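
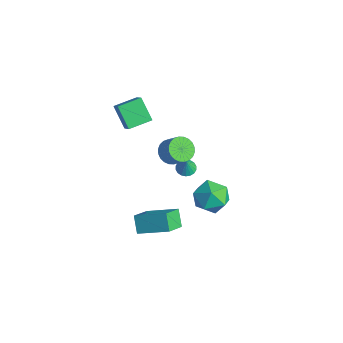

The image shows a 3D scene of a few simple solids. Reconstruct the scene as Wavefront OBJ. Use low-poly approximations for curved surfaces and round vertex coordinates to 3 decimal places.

v 2.827 0.98 0.11
v 3.932 1.031 -0.378
v 3.128 -0.891 0.598
v 4.233 -0.84 0.11
v 3.99 -0.224 1.122
v 3.804 0.932 0.821
v 3.256 -0.792 -0.601
v 3.07 0.364 -0.902
v 4.198 -0.064 -0.817
v 4.651 0.287 0.248
v 2.409 -0.147 -0.028
v 2.862 0.204 1.037
v -2.87 2.299 -4.487
v -2.26 2.248 -4.675
v -2.57 2.141 -3.473
v -2.288 2.527 -4.624
v -2.43 2.761 -4.545
v -2.66 2.903 -4.456
v -2.932 2.925 -4.372
v -3.191 2.824 -4.311
v -3.386 2.618 -4.285
v -3.48 2.35 -4.3
v -3.452 2.071 -4.351
v -3.309 1.837 -4.429
v -3.079 1.695 -4.519
v -2.808 1.672 -4.603
v -2.549 1.774 -4.664
v -2.353 1.979 -4.69
v 1.146 -3.447 -3.94
v 0.361 -3.195 -3.041
v 0.547 -2.252 -4.8
v -0.238 -1.999 -3.901
v 2.558 -2.121 -3.079
v 1.773 -1.868 -2.18
v 1.959 -0.925 -3.939
v 1.174 -0.673 -3.04
v -3.041 -1.802 1.72
v -4.217 -1.848 2.877
v -2.869 -0.341 1.953
v -4.044 -0.387 3.11
v -1.996 -2.093 2.77
v -3.171 -2.139 3.927
v -1.823 -0.632 3.003
v -2.999 -0.678 4.16
v 1.512 -1.371 3.409
v 2.066 -1.845 3.011
v 2.901 -1.643 3.933
v 2.348 -1.169 4.331
v 2.132 -1.553 2.888
v 2.967 -1.351 3.809
v 2.103 -1.233 2.843
v 2.939 -1.031 3.764
v 1.985 -0.935 2.885
v 2.821 -0.733 3.806
v 1.795 -0.703 3.007
v 2.63 -0.501 3.928
v 1.562 -0.572 3.189
v 2.397 -0.37 4.111
v 1.321 -0.563 3.406
v 2.156 -0.361 4.327
v 1.109 -0.678 3.623
v 1.945 -0.476 4.544
v 0.959 -0.897 3.807
v 1.794 -0.695 4.729
v 0.893 -1.189 3.931
v 1.728 -0.987 4.852
v 0.921 -1.509 3.976
v 1.757 -1.307 4.897
v 1.039 -1.807 3.934
v 1.875 -1.605 4.855
v 1.23 -2.039 3.812
v 2.065 -1.837 4.733
v 1.463 -2.17 3.629
v 2.298 -1.968 4.551
v 1.704 -2.179 3.413
v 2.539 -1.977 4.334
v 1.915 -2.064 3.196
v 2.751 -1.862 4.117
f 1 12 6
f 1 6 2
f 1 2 8
f 1 8 11
f 1 11 12
f 2 6 10
f 6 12 5
f 12 11 3
f 11 8 7
f 8 2 9
f 4 10 5
f 4 5 3
f 4 3 7
f 4 7 9
f 4 9 10
f 5 10 6
f 3 5 12
f 7 3 11
f 9 7 8
f 10 9 2
f 14 13 16
f 14 16 15
f 16 13 17
f 16 17 15
f 17 13 18
f 17 18 15
f 18 13 19
f 18 19 15
f 19 13 20
f 19 20 15
f 20 13 21
f 20 21 15
f 21 13 22
f 21 22 15
f 22 13 23
f 22 23 15
f 23 13 24
f 23 24 15
f 24 13 25
f 24 25 15
f 25 13 26
f 25 26 15
f 26 13 27
f 26 27 15
f 27 13 28
f 27 28 15
f 28 13 14
f 28 14 15
f 30 32 29
f 33 30 29
f 29 32 31
f 31 33 29
f 30 36 32
f 34 30 33
f 34 36 30
f 32 36 31
f 35 33 31
f 31 36 35
f 35 34 33
f 36 34 35
f 38 40 37
f 41 38 37
f 37 40 39
f 39 41 37
f 38 44 40
f 42 38 41
f 42 44 38
f 40 44 39
f 43 41 39
f 39 44 43
f 43 42 41
f 44 42 43
f 46 45 49
f 46 49 47
f 47 49 50
f 47 50 48
f 49 45 51
f 49 51 50
f 50 51 52
f 50 52 48
f 51 45 53
f 51 53 52
f 52 53 54
f 52 54 48
f 53 45 55
f 53 55 54
f 54 55 56
f 54 56 48
f 55 45 57
f 55 57 56
f 56 57 58
f 56 58 48
f 57 45 59
f 57 59 58
f 58 59 60
f 58 60 48
f 59 45 61
f 59 61 60
f 60 61 62
f 60 62 48
f 61 45 63
f 61 63 62
f 62 63 64
f 62 64 48
f 63 45 65
f 63 65 64
f 64 65 66
f 64 66 48
f 65 45 67
f 65 67 66
f 66 67 68
f 66 68 48
f 67 45 69
f 67 69 68
f 68 69 70
f 68 70 48
f 69 45 71
f 69 71 70
f 70 71 72
f 70 72 48
f 71 45 73
f 71 73 72
f 72 73 74
f 72 74 48
f 73 45 75
f 73 75 74
f 74 75 76
f 74 76 48
f 75 45 77
f 75 77 76
f 76 77 78
f 76 78 48
f 77 45 46
f 77 46 78
f 78 46 47
f 78 47 48



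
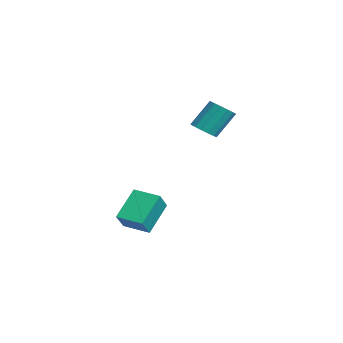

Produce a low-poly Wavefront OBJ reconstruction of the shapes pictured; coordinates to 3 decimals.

v -2.038 -0.211 2.295
v -1.618 0.392 1.91
v -1.782 1.495 3.461
v -2.202 0.891 3.845
v -2.03 0.465 1.814
v -2.195 1.568 3.365
v -2.445 0.357 1.847
v -2.609 1.46 3.398
v -2.75 0.096 2
v -2.915 1.199 3.551
v -2.865 -0.247 2.232
v -3.029 0.856 3.783
v -2.758 -0.58 2.481
v -2.922 0.522 4.031
v -2.458 -0.815 2.679
v -2.622 0.288 4.23
v -2.045 -0.888 2.775
v -2.21 0.215 4.326
v -1.631 -0.78 2.742
v -1.795 0.323 4.293
v -1.325 -0.519 2.589
v -1.49 0.584 4.14
v -1.211 -0.176 2.357
v -1.375 0.927 3.908
v -1.318 0.158 2.109
v -1.482 1.26 3.659
v -1.315 -5.148 -3.315
v -2.367 -3.948 -1.816
v -2.154 -4.573 -4.363
v -3.206 -3.373 -2.864
v -0.254 -3.967 -3.516
v -1.306 -2.767 -2.017
v -1.093 -3.392 -4.564
v -2.145 -2.192 -3.065
f 2 1 5
f 2 5 3
f 3 5 6
f 3 6 4
f 5 1 7
f 5 7 6
f 6 7 8
f 6 8 4
f 7 1 9
f 7 9 8
f 8 9 10
f 8 10 4
f 9 1 11
f 9 11 10
f 10 11 12
f 10 12 4
f 11 1 13
f 11 13 12
f 12 13 14
f 12 14 4
f 13 1 15
f 13 15 14
f 14 15 16
f 14 16 4
f 15 1 17
f 15 17 16
f 16 17 18
f 16 18 4
f 17 1 19
f 17 19 18
f 18 19 20
f 18 20 4
f 19 1 21
f 19 21 20
f 20 21 22
f 20 22 4
f 21 1 23
f 21 23 22
f 22 23 24
f 22 24 4
f 23 1 25
f 23 25 24
f 24 25 26
f 24 26 4
f 25 1 2
f 25 2 26
f 26 2 3
f 26 3 4
f 28 30 27
f 31 28 27
f 27 30 29
f 29 31 27
f 28 34 30
f 32 28 31
f 32 34 28
f 30 34 29
f 33 31 29
f 29 34 33
f 33 32 31
f 34 32 33



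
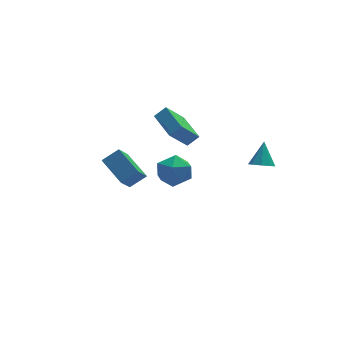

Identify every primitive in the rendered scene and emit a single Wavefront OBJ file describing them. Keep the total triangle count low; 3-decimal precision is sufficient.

v -1.359 -0.377 3.547
v -0.668 -0.366 4.14
v -1.676 1.611 3.882
v -0.986 1.621 4.475
v -0.194 0.039 2.185
v 0.496 0.049 2.778
v -0.512 2.026 2.52
v 0.179 2.037 3.113
v 0.006 4.978 -2.542
v 1.122 4.436 -2.559
v -0.862 3.204 -2.901
v 0.254 2.662 -2.918
v -0.204 3.104 -1.854
v 0.332 4.201 -1.631
v -0.072 3.439 -3.829
v 0.464 4.536 -3.606
v 1.074 3.485 -3.354
v 0.992 3.278 -2.134
v -0.732 4.362 -3.326
v -0.814 4.155 -2.106
v -3.436 -1.502 1.738
v -4.099 0.134 2.567
v -4.434 -1.57 1.074
v -5.097 0.066 1.903
v -2.723 -0.626 0.577
v -3.386 1.01 1.406
v -3.721 -0.694 -0.087
v -4.384 0.942 0.742
v 2.853 -3.845 2.653
v 3.47 -3.634 2.325
v 3.247 -3.015 3.927
v 3.046 -3.283 2.228
v 2.509 -3.262 2.38
v 2.173 -3.581 2.692
v 2.236 -4.055 2.981
v 2.66 -4.406 3.078
v 3.197 -4.428 2.926
v 3.533 -4.108 2.614
f 2 4 1
f 5 2 1
f 1 4 3
f 3 5 1
f 2 8 4
f 6 2 5
f 6 8 2
f 4 8 3
f 7 5 3
f 3 8 7
f 7 6 5
f 8 6 7
f 9 20 14
f 9 14 10
f 9 10 16
f 9 16 19
f 9 19 20
f 10 14 18
f 14 20 13
f 20 19 11
f 19 16 15
f 16 10 17
f 12 18 13
f 12 13 11
f 12 11 15
f 12 15 17
f 12 17 18
f 13 18 14
f 11 13 20
f 15 11 19
f 17 15 16
f 18 17 10
f 22 24 21
f 25 22 21
f 21 24 23
f 23 25 21
f 22 28 24
f 26 22 25
f 26 28 22
f 24 28 23
f 27 25 23
f 23 28 27
f 27 26 25
f 28 26 27
f 30 29 32
f 30 32 31
f 32 29 33
f 32 33 31
f 33 29 34
f 33 34 31
f 34 29 35
f 34 35 31
f 35 29 36
f 35 36 31
f 36 29 37
f 36 37 31
f 37 29 38
f 37 38 31
f 38 29 30
f 38 30 31



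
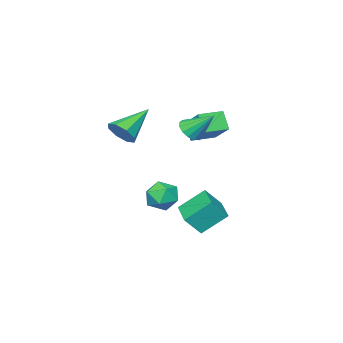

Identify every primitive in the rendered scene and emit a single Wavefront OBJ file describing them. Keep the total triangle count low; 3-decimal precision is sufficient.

v -4.011 -2.265 2.334
v -3.311 -0.754 3.424
v -3.792 -1.679 1.381
v -3.092 -0.168 2.47
v -2.848 -2.772 2.29
v -2.148 -1.261 3.379
v -2.629 -2.186 1.336
v -1.929 -0.675 2.426
v -1.938 -1.267 -3.448
v -1.234 -1.677 -2.5
v -2.905 -0.448 -2.375
v -2.2 -0.858 -1.427
v -0.96 0.078 -3.593
v -0.255 -0.332 -2.645
v -1.926 0.897 -2.52
v -1.222 0.487 -1.572
v 1.028 -3.129 2.525
v 1.374 -3.631 3.088
v -0.668 -3.031 3.655
v 1.488 -3.017 3.206
v 1.333 -2.469 2.926
v 0.998 -2.307 2.41
v 0.681 -2.626 1.962
v 0.567 -3.24 1.843
v 0.723 -3.788 2.124
v 1.057 -3.95 2.639
v -0.362 -0.034 3.126
v -0.047 0.457 2.721
v -0.718 1.074 4.194
v -0.397 0.451 2.61
v -0.738 0.316 2.637
v -0.978 0.087 2.795
v -1.052 -0.175 3.042
v -0.942 -0.399 3.311
v -0.676 -0.526 3.531
v -0.326 -0.52 3.643
v 0.015 -0.385 3.616
v 0.254 -0.156 3.458
v 0.329 0.106 3.211
v 0.219 0.33 2.941
v 1.818 0.544 0.194
v 2.302 -0.18 -0.05
v 0.838 0.24 -0.85
v 1.322 -0.484 -1.094
v 0.891 -0.475 -0.299
v 1.496 -0.288 0.346
v 1.644 0.348 -1.246
v 2.249 0.535 -0.601
v 2.195 -0.301 -0.94
v 1.729 -0.81 -0.355
v 1.411 0.87 -0.545
v 0.945 0.361 0.04
f 2 4 1
f 5 2 1
f 1 4 3
f 3 5 1
f 2 8 4
f 6 2 5
f 6 8 2
f 4 8 3
f 7 5 3
f 3 8 7
f 7 6 5
f 8 6 7
f 10 12 9
f 13 10 9
f 9 12 11
f 11 13 9
f 10 16 12
f 14 10 13
f 14 16 10
f 12 16 11
f 15 13 11
f 11 16 15
f 15 14 13
f 16 14 15
f 18 17 20
f 18 20 19
f 20 17 21
f 20 21 19
f 21 17 22
f 21 22 19
f 22 17 23
f 22 23 19
f 23 17 24
f 23 24 19
f 24 17 25
f 24 25 19
f 25 17 26
f 25 26 19
f 26 17 18
f 26 18 19
f 28 27 30
f 28 30 29
f 30 27 31
f 30 31 29
f 31 27 32
f 31 32 29
f 32 27 33
f 32 33 29
f 33 27 34
f 33 34 29
f 34 27 35
f 34 35 29
f 35 27 36
f 35 36 29
f 36 27 37
f 36 37 29
f 37 27 38
f 37 38 29
f 38 27 39
f 38 39 29
f 39 27 40
f 39 40 29
f 40 27 28
f 40 28 29
f 41 52 46
f 41 46 42
f 41 42 48
f 41 48 51
f 41 51 52
f 42 46 50
f 46 52 45
f 52 51 43
f 51 48 47
f 48 42 49
f 44 50 45
f 44 45 43
f 44 43 47
f 44 47 49
f 44 49 50
f 45 50 46
f 43 45 52
f 47 43 51
f 49 47 48
f 50 49 42



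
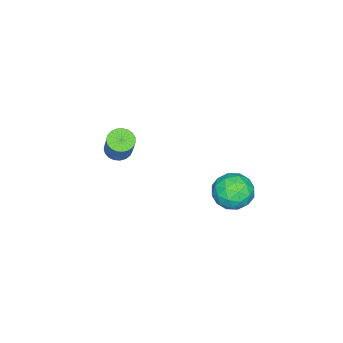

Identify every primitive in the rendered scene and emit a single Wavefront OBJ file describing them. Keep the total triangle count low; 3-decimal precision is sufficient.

v -0.235 -3.401 -1.473
v 0.229 -3.055 -1.849
v 1.018 -2.453 -0.324
v 0.555 -2.799 0.053
v 0.02 -2.861 -1.818
v 0.809 -2.258 -0.293
v -0.232 -2.76 -1.727
v 0.557 -2.157 -0.202
v -0.486 -2.77 -1.592
v 0.304 -2.167 -0.067
v -0.695 -2.889 -1.437
v 0.094 -2.286 0.089
v -0.825 -3.096 -1.287
v -0.036 -2.494 0.238
v -0.853 -3.357 -1.17
v -0.064 -2.754 0.355
v -0.774 -3.625 -1.105
v 0.015 -3.022 0.42
v -0.602 -3.854 -1.104
v 0.187 -3.252 0.422
v -0.366 -4.005 -1.166
v 0.423 -3.403 0.359
v -0.107 -4.052 -1.281
v 0.682 -3.449 0.244
v 0.129 -3.986 -1.43
v 0.918 -3.384 0.095
v 0.303 -3.819 -1.586
v 1.092 -3.217 -0.06
v 0.384 -3.58 -1.722
v 1.173 -2.977 -0.197
v 0.357 -3.31 -1.815
v 1.147 -2.707 -0.29
v -0.263 3.693 -1.552
v 0.772 3.495 -1.803
v -0.692 2.065 -2.037
v 0.343 1.867 -2.288
v 0.052 1.996 -1.252
v 0.317 3.002 -0.953
v -0.237 2.558 -2.887
v 0.028 3.564 -2.588
v 0.788 2.794 -2.628
v 0.966 2.446 -1.618
v -0.886 3.114 -2.222
v -0.708 2.766 -1.212
v 0.292 3.737 -1.635
v -0.212 1.823 -2.205
v -0.383 1.899 -1.596
v 0.225 1.782 -1.744
v 0.025 3.447 -1.136
v 0.633 3.331 -1.283
v 0.21 2.45 -0.959
v -0.553 2.229 -2.557
v 0.055 2.113 -2.704
v -0.145 3.778 -2.096
v 0.463 3.661 -2.244
v -0.13 3.11 -2.881
v 0.91 3.208 -2.268
v 0.658 2.251 -2.552
v 0.317 2.657 -2.905
v 0.472 3.249 -2.729
v 1.015 3.004 -1.674
v 0.763 2.047 -1.959
v 0.592 2.123 -1.35
v 0.747 2.714 -1.174
v 1.024 2.592 -2.159
v -0.683 3.513 -1.881
v -0.935 2.556 -2.166
v -0.667 2.846 -2.666
v -0.512 3.437 -2.49
v -0.578 3.309 -1.288
v -0.83 2.352 -1.572
v -0.392 2.311 -1.111
v -0.237 2.903 -0.935
v -0.944 2.968 -1.681
f 2 1 5
f 2 5 3
f 3 5 6
f 3 6 4
f 5 1 7
f 5 7 6
f 6 7 8
f 6 8 4
f 7 1 9
f 7 9 8
f 8 9 10
f 8 10 4
f 9 1 11
f 9 11 10
f 10 11 12
f 10 12 4
f 11 1 13
f 11 13 12
f 12 13 14
f 12 14 4
f 13 1 15
f 13 15 14
f 14 15 16
f 14 16 4
f 15 1 17
f 15 17 16
f 16 17 18
f 16 18 4
f 17 1 19
f 17 19 18
f 18 19 20
f 18 20 4
f 19 1 21
f 19 21 20
f 20 21 22
f 20 22 4
f 21 1 23
f 21 23 22
f 22 23 24
f 22 24 4
f 23 1 25
f 23 25 24
f 24 25 26
f 24 26 4
f 25 1 27
f 25 27 26
f 26 27 28
f 26 28 4
f 27 1 29
f 27 29 28
f 28 29 30
f 28 30 4
f 29 1 31
f 29 31 30
f 30 31 32
f 30 32 4
f 31 1 2
f 31 2 32
f 32 2 3
f 32 3 4
f 33 70 49
f 70 44 73
f 49 73 38
f 70 73 49
f 33 49 45
f 49 38 50
f 45 50 34
f 49 50 45
f 33 45 54
f 45 34 55
f 54 55 40
f 45 55 54
f 33 54 66
f 54 40 69
f 66 69 43
f 54 69 66
f 33 66 70
f 66 43 74
f 70 74 44
f 66 74 70
f 34 50 61
f 50 38 64
f 61 64 42
f 50 64 61
f 38 73 51
f 73 44 72
f 51 72 37
f 73 72 51
f 44 74 71
f 74 43 67
f 71 67 35
f 74 67 71
f 43 69 68
f 69 40 56
f 68 56 39
f 69 56 68
f 40 55 60
f 55 34 57
f 60 57 41
f 55 57 60
f 36 62 48
f 62 42 63
f 48 63 37
f 62 63 48
f 36 48 46
f 48 37 47
f 46 47 35
f 48 47 46
f 36 46 53
f 46 35 52
f 53 52 39
f 46 52 53
f 36 53 58
f 53 39 59
f 58 59 41
f 53 59 58
f 36 58 62
f 58 41 65
f 62 65 42
f 58 65 62
f 37 63 51
f 63 42 64
f 51 64 38
f 63 64 51
f 35 47 71
f 47 37 72
f 71 72 44
f 47 72 71
f 39 52 68
f 52 35 67
f 68 67 43
f 52 67 68
f 41 59 60
f 59 39 56
f 60 56 40
f 59 56 60
f 42 65 61
f 65 41 57
f 61 57 34
f 65 57 61



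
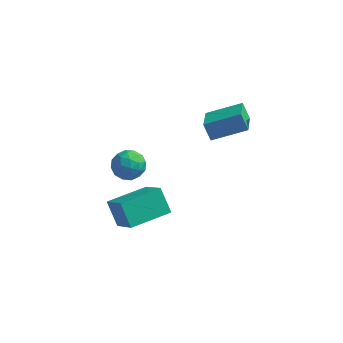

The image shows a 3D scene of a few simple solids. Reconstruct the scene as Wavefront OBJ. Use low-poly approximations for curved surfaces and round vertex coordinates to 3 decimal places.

v -2.195 1.151 -2.192
v -1.665 1.749 -1.791
v -1.575 0.091 -1.429
v -1.045 0.689 -1.028
v -1.922 0.68 -0.853
v -2.305 1.335 -1.325
v -0.935 0.505 -1.895
v -1.318 1.16 -2.367
v -0.887 1.35 -1.608
v -1.496 1.458 -0.963
v -1.744 0.382 -2.257
v -2.353 0.49 -1.612
v -1.984 1.543 -2.059
v -1.256 0.297 -1.161
v -1.771 0.291 -1.058
v -1.46 0.643 -0.823
v -2.36 1.3 -1.784
v -2.049 1.651 -1.549
v -2.2 1.023 -0.997
v -1.191 0.189 -1.671
v -0.88 0.54 -1.436
v -1.78 1.197 -2.397
v -1.469 1.549 -2.162
v -1.04 0.817 -2.223
v -1.215 1.66 -1.715
v -0.851 1.037 -1.267
v -0.787 0.929 -1.777
v -1.012 1.314 -2.054
v -1.574 1.724 -1.337
v -1.21 1.1 -0.888
v -1.725 1.095 -0.785
v -1.95 1.48 -1.062
v -1.116 1.489 -1.229
v -2.03 0.74 -2.332
v -1.666 0.116 -1.883
v -1.29 0.36 -2.158
v -1.515 0.745 -2.435
v -2.389 0.803 -1.953
v -2.025 0.18 -1.505
v -2.228 0.526 -1.166
v -2.453 0.911 -1.443
v -2.124 0.351 -1.991
v 1.59 2.818 1.646
v 1.96 1.239 2.355
v 3.178 3.482 2.296
v 3.548 1.903 3.006
v 2.032 2.557 0.834
v 2.402 0.978 1.544
v 3.62 3.221 1.485
v 3.99 1.642 2.194
v -2.373 -0.128 -3.763
v -1.301 -1.176 -2.439
v -0.93 1.45 -3.682
v 0.142 0.402 -2.359
v -1.642 -0.742 -4.841
v -0.57 -1.79 -3.518
v -0.199 0.836 -4.761
v 0.873 -0.212 -3.437
f 1 38 17
f 38 12 41
f 17 41 6
f 38 41 17
f 1 17 13
f 17 6 18
f 13 18 2
f 17 18 13
f 1 13 22
f 13 2 23
f 22 23 8
f 13 23 22
f 1 22 34
f 22 8 37
f 34 37 11
f 22 37 34
f 1 34 38
f 34 11 42
f 38 42 12
f 34 42 38
f 2 18 29
f 18 6 32
f 29 32 10
f 18 32 29
f 6 41 19
f 41 12 40
f 19 40 5
f 41 40 19
f 12 42 39
f 42 11 35
f 39 35 3
f 42 35 39
f 11 37 36
f 37 8 24
f 36 24 7
f 37 24 36
f 8 23 28
f 23 2 25
f 28 25 9
f 23 25 28
f 4 30 16
f 30 10 31
f 16 31 5
f 30 31 16
f 4 16 14
f 16 5 15
f 14 15 3
f 16 15 14
f 4 14 21
f 14 3 20
f 21 20 7
f 14 20 21
f 4 21 26
f 21 7 27
f 26 27 9
f 21 27 26
f 4 26 30
f 26 9 33
f 30 33 10
f 26 33 30
f 5 31 19
f 31 10 32
f 19 32 6
f 31 32 19
f 3 15 39
f 15 5 40
f 39 40 12
f 15 40 39
f 7 20 36
f 20 3 35
f 36 35 11
f 20 35 36
f 9 27 28
f 27 7 24
f 28 24 8
f 27 24 28
f 10 33 29
f 33 9 25
f 29 25 2
f 33 25 29
f 44 46 43
f 47 44 43
f 43 46 45
f 45 47 43
f 44 50 46
f 48 44 47
f 48 50 44
f 46 50 45
f 49 47 45
f 45 50 49
f 49 48 47
f 50 48 49
f 52 54 51
f 55 52 51
f 51 54 53
f 53 55 51
f 52 58 54
f 56 52 55
f 56 58 52
f 54 58 53
f 57 55 53
f 53 58 57
f 57 56 55
f 58 56 57



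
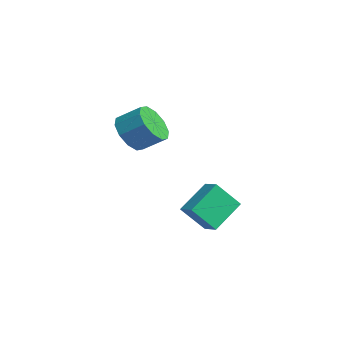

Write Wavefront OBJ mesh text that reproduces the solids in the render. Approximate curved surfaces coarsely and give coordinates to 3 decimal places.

v 3.743 1.567 -5.143
v 3.561 0.471 -3.856
v 3.108 2.99 -4.022
v 2.926 1.894 -2.735
v 4.634 1.746 -4.865
v 4.452 0.65 -3.578
v 3.999 3.169 -3.744
v 3.817 2.073 -2.457
v 2.433 -1.473 0.585
v 3.386 -1.875 0.274
v 4.021 -0.949 1.024
v 3.067 -0.547 1.335
v 3.209 -1.401 -0.162
v 3.844 -0.475 0.588
v 2.737 -0.954 -0.312
v 3.372 -0.029 0.438
v 2.148 -0.706 -0.12
v 2.782 0.22 0.63
v 1.667 -0.751 0.341
v 2.302 0.175 1.091
v 1.479 -1.071 0.896
v 2.114 -0.145 1.646
v 1.656 -1.545 1.332
v 2.291 -0.619 2.082
v 2.128 -1.991 1.482
v 2.763 -1.066 2.232
v 2.718 -2.24 1.29
v 3.352 -1.314 2.04
v 3.198 -2.195 0.829
v 3.833 -1.269 1.579
f 2 4 1
f 5 2 1
f 1 4 3
f 3 5 1
f 2 8 4
f 6 2 5
f 6 8 2
f 4 8 3
f 7 5 3
f 3 8 7
f 7 6 5
f 8 6 7
f 10 9 13
f 10 13 11
f 11 13 14
f 11 14 12
f 13 9 15
f 13 15 14
f 14 15 16
f 14 16 12
f 15 9 17
f 15 17 16
f 16 17 18
f 16 18 12
f 17 9 19
f 17 19 18
f 18 19 20
f 18 20 12
f 19 9 21
f 19 21 20
f 20 21 22
f 20 22 12
f 21 9 23
f 21 23 22
f 22 23 24
f 22 24 12
f 23 9 25
f 23 25 24
f 24 25 26
f 24 26 12
f 25 9 27
f 25 27 26
f 26 27 28
f 26 28 12
f 27 9 29
f 27 29 28
f 28 29 30
f 28 30 12
f 29 9 10
f 29 10 30
f 30 10 11
f 30 11 12



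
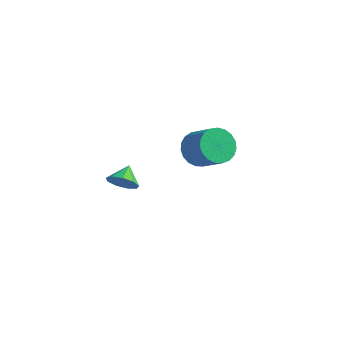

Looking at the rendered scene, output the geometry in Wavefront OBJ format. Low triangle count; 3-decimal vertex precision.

v -2.94 3.992 -2.586
v -2.259 3.949 -3.449
v -0.9 3.544 -2.357
v -1.58 3.588 -1.494
v -2.228 4.388 -3.325
v -0.868 3.983 -2.233
v -2.319 4.759 -3.074
v -0.96 4.354 -1.982
v -2.518 4.997 -2.738
v -1.159 4.592 -1.646
v -2.79 5.062 -2.376
v -1.431 4.657 -1.284
v -3.088 4.941 -2.05
v -1.729 4.537 -0.958
v -3.36 4.657 -1.817
v -2.001 4.252 -0.725
v -3.559 4.258 -1.717
v -2.2 3.853 -0.625
v -3.651 3.812 -1.767
v -2.292 3.408 -0.675
v -3.621 3.398 -1.959
v -2.261 2.994 -0.867
v -3.472 3.087 -2.259
v -2.113 2.682 -1.167
v -3.231 2.932 -2.616
v -1.872 2.527 -1.524
v -2.94 2.961 -2.968
v -1.581 2.556 -1.875
v -2.649 3.168 -3.253
v -1.29 2.763 -2.161
v -2.408 3.517 -3.424
v -1.049 3.112 -2.331
v -3.22 -2.769 -0.659
v -2.517 -2.884 -0.213
v -3.42 -1.831 -0.101
v -2.402 -2.579 -0.686
v -2.67 -2.363 -1.146
v -3.195 -2.337 -1.378
v -3.732 -2.513 -1.274
v -4.029 -2.81 -0.881
v -3.948 -3.087 -0.384
v -3.526 -3.216 -0.016
v -2.961 -3.136 0.051
f 2 1 5
f 2 5 3
f 3 5 6
f 3 6 4
f 5 1 7
f 5 7 6
f 6 7 8
f 6 8 4
f 7 1 9
f 7 9 8
f 8 9 10
f 8 10 4
f 9 1 11
f 9 11 10
f 10 11 12
f 10 12 4
f 11 1 13
f 11 13 12
f 12 13 14
f 12 14 4
f 13 1 15
f 13 15 14
f 14 15 16
f 14 16 4
f 15 1 17
f 15 17 16
f 16 17 18
f 16 18 4
f 17 1 19
f 17 19 18
f 18 19 20
f 18 20 4
f 19 1 21
f 19 21 20
f 20 21 22
f 20 22 4
f 21 1 23
f 21 23 22
f 22 23 24
f 22 24 4
f 23 1 25
f 23 25 24
f 24 25 26
f 24 26 4
f 25 1 27
f 25 27 26
f 26 27 28
f 26 28 4
f 27 1 29
f 27 29 28
f 28 29 30
f 28 30 4
f 29 1 31
f 29 31 30
f 30 31 32
f 30 32 4
f 31 1 2
f 31 2 32
f 32 2 3
f 32 3 4
f 34 33 36
f 34 36 35
f 36 33 37
f 36 37 35
f 37 33 38
f 37 38 35
f 38 33 39
f 38 39 35
f 39 33 40
f 39 40 35
f 40 33 41
f 40 41 35
f 41 33 42
f 41 42 35
f 42 33 43
f 42 43 35
f 43 33 34
f 43 34 35



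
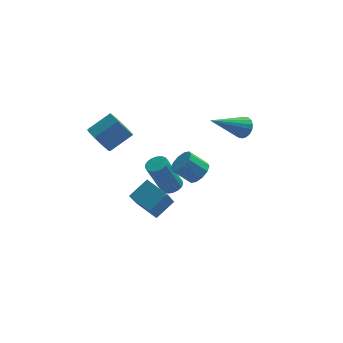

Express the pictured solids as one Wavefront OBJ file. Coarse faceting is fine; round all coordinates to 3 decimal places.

v -1.083 2.832 -3.329
v -0.575 2.669 -3.129
v -1.309 2.545 -1.37
v -1.817 2.708 -1.571
v -0.563 2.905 -3.107
v -1.298 2.781 -1.348
v -0.641 3.128 -3.124
v -1.376 3.004 -1.365
v -0.796 3.3 -3.176
v -1.53 3.176 -1.418
v -1 3.391 -3.255
v -1.734 3.267 -1.497
v -1.218 3.385 -3.347
v -1.953 3.262 -1.588
v -1.413 3.284 -3.436
v -2.148 3.16 -1.677
v -1.551 3.104 -3.506
v -2.286 2.981 -1.747
v -1.608 2.878 -3.546
v -2.343 2.754 -1.787
v -1.574 2.643 -3.548
v -2.309 2.519 -1.789
v -1.455 2.441 -3.512
v -2.19 2.318 -1.754
v -1.272 2.307 -3.445
v -2.007 2.183 -1.687
v -1.056 2.263 -3.358
v -1.791 2.14 -1.599
v -0.844 2.318 -3.266
v -1.579 2.194 -1.507
v -0.674 2.462 -3.185
v -1.409 2.338 -1.426
v -2.893 1.366 -3.216
v -3.344 0.06 -1.569
v -2.024 1.882 -2.569
v -2.474 0.575 -0.922
v -2.066 0.525 -3.658
v -2.516 -0.782 -2.011
v -1.196 1.04 -3.011
v -1.647 -0.266 -1.364
v 2.361 3.465 0.048
v 2.723 3.422 0.55
v 0.699 2.815 1.192
v 2.63 3.682 0.562
v 2.484 3.899 0.473
v 2.314 4.029 0.3
v 2.153 4.048 0.077
v 2.033 3.951 -0.152
v 1.979 3.758 -0.342
v 2 3.507 -0.454
v 2.092 3.247 -0.466
v 2.238 3.031 -0.377
v 2.408 2.9 -0.204
v 2.569 2.881 0.019
v 2.689 2.978 0.248
v 2.744 3.171 0.438
v -0.384 -1.471 0.985
v 0.051 -1.512 1.453
v -0.741 -1.371 2.202
v -1.176 -1.329 1.735
v 0.02 -1.132 1.348
v -0.772 -0.99 2.098
v -0.165 -0.881 1.105
v -0.957 -0.74 1.854
v -0.434 -0.856 0.816
v -1.226 -0.714 1.566
v -0.684 -1.065 0.591
v -1.476 -0.923 1.341
v -0.819 -1.429 0.518
v -1.611 -1.288 1.267
v -0.788 -1.81 0.622
v -1.58 -1.668 1.372
v -0.603 -2.06 0.866
v -1.395 -1.919 1.615
v -0.334 -2.086 1.154
v -1.126 -1.944 1.904
v -0.084 -1.877 1.379
v -0.876 -1.735 2.129
v -4.41 3.472 -0.249
v -4.047 3.749 -0.93
v -2.926 4.145 -0.172
v -3.29 3.868 0.509
v -4.351 4.157 -0.695
v -3.23 4.554 0.063
v -4.682 4.245 -0.252
v -3.562 4.642 0.507
v -4.887 3.972 0.193
v -3.766 4.368 0.952
v -4.868 3.464 0.431
v -3.748 3.86 1.19
v -4.635 2.96 0.35
v -3.515 3.356 1.109
v -4.297 2.696 -0.011
v -3.177 3.092 0.748
v -4.012 2.794 -0.484
v -2.892 3.191 0.275
v -3.913 3.21 -0.847
v -2.793 3.607 -0.088
f 2 1 5
f 2 5 3
f 3 5 6
f 3 6 4
f 5 1 7
f 5 7 6
f 6 7 8
f 6 8 4
f 7 1 9
f 7 9 8
f 8 9 10
f 8 10 4
f 9 1 11
f 9 11 10
f 10 11 12
f 10 12 4
f 11 1 13
f 11 13 12
f 12 13 14
f 12 14 4
f 13 1 15
f 13 15 14
f 14 15 16
f 14 16 4
f 15 1 17
f 15 17 16
f 16 17 18
f 16 18 4
f 17 1 19
f 17 19 18
f 18 19 20
f 18 20 4
f 19 1 21
f 19 21 20
f 20 21 22
f 20 22 4
f 21 1 23
f 21 23 22
f 22 23 24
f 22 24 4
f 23 1 25
f 23 25 24
f 24 25 26
f 24 26 4
f 25 1 27
f 25 27 26
f 26 27 28
f 26 28 4
f 27 1 29
f 27 29 28
f 28 29 30
f 28 30 4
f 29 1 31
f 29 31 30
f 30 31 32
f 30 32 4
f 31 1 2
f 31 2 32
f 32 2 3
f 32 3 4
f 34 36 33
f 37 34 33
f 33 36 35
f 35 37 33
f 34 40 36
f 38 34 37
f 38 40 34
f 36 40 35
f 39 37 35
f 35 40 39
f 39 38 37
f 40 38 39
f 42 41 44
f 42 44 43
f 44 41 45
f 44 45 43
f 45 41 46
f 45 46 43
f 46 41 47
f 46 47 43
f 47 41 48
f 47 48 43
f 48 41 49
f 48 49 43
f 49 41 50
f 49 50 43
f 50 41 51
f 50 51 43
f 51 41 52
f 51 52 43
f 52 41 53
f 52 53 43
f 53 41 54
f 53 54 43
f 54 41 55
f 54 55 43
f 55 41 56
f 55 56 43
f 56 41 42
f 56 42 43
f 58 57 61
f 58 61 59
f 59 61 62
f 59 62 60
f 61 57 63
f 61 63 62
f 62 63 64
f 62 64 60
f 63 57 65
f 63 65 64
f 64 65 66
f 64 66 60
f 65 57 67
f 65 67 66
f 66 67 68
f 66 68 60
f 67 57 69
f 67 69 68
f 68 69 70
f 68 70 60
f 69 57 71
f 69 71 70
f 70 71 72
f 70 72 60
f 71 57 73
f 71 73 72
f 72 73 74
f 72 74 60
f 73 57 75
f 73 75 74
f 74 75 76
f 74 76 60
f 75 57 77
f 75 77 76
f 76 77 78
f 76 78 60
f 77 57 58
f 77 58 78
f 78 58 59
f 78 59 60
f 80 79 83
f 80 83 81
f 81 83 84
f 81 84 82
f 83 79 85
f 83 85 84
f 84 85 86
f 84 86 82
f 85 79 87
f 85 87 86
f 86 87 88
f 86 88 82
f 87 79 89
f 87 89 88
f 88 89 90
f 88 90 82
f 89 79 91
f 89 91 90
f 90 91 92
f 90 92 82
f 91 79 93
f 91 93 92
f 92 93 94
f 92 94 82
f 93 79 95
f 93 95 94
f 94 95 96
f 94 96 82
f 95 79 97
f 95 97 96
f 96 97 98
f 96 98 82
f 97 79 80
f 97 80 98
f 98 80 81
f 98 81 82



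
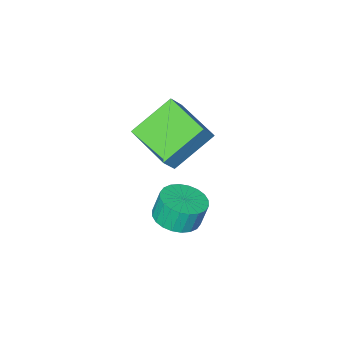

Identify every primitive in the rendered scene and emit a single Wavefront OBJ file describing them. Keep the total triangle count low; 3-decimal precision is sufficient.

v 0.566 -3.655 -2.337
v -1.13 -3.433 -1.068
v 0.567 -1.567 -2.7
v -1.129 -1.345 -1.431
v 1.189 -3.515 -1.529
v -0.507 -3.293 -0.26
v 1.19 -1.427 -1.892
v -0.506 -1.205 -0.623
v 2.684 1.46 -2.056
v 3.275 0.808 -1.825
v 3.027 0.947 -0.794
v 2.436 1.6 -1.024
v 3.482 1.096 -1.814
v 3.234 1.235 -0.783
v 3.568 1.44 -1.84
v 3.32 1.579 -0.809
v 3.519 1.786 -1.898
v 3.271 1.925 -0.867
v 3.343 2.083 -1.981
v 3.095 2.223 -0.95
v 3.067 2.286 -2.075
v 2.818 2.425 -1.043
v 2.732 2.362 -2.166
v 2.484 2.502 -1.134
v 2.391 2.302 -2.24
v 2.142 2.441 -1.209
v 2.093 2.113 -2.286
v 1.845 2.252 -1.255
v 1.886 1.825 -2.297
v 1.638 1.964 -1.266
v 1.8 1.481 -2.271
v 1.552 1.62 -1.24
v 1.849 1.135 -2.213
v 1.601 1.274 -1.182
v 2.025 0.837 -2.13
v 1.777 0.977 -1.099
v 2.302 0.635 -2.037
v 2.053 0.774 -1.005
v 2.636 0.558 -1.946
v 2.388 0.698 -0.914
v 2.978 0.619 -1.871
v 2.729 0.758 -0.84
f 2 4 1
f 5 2 1
f 1 4 3
f 3 5 1
f 2 8 4
f 6 2 5
f 6 8 2
f 4 8 3
f 7 5 3
f 3 8 7
f 7 6 5
f 8 6 7
f 10 9 13
f 10 13 11
f 11 13 14
f 11 14 12
f 13 9 15
f 13 15 14
f 14 15 16
f 14 16 12
f 15 9 17
f 15 17 16
f 16 17 18
f 16 18 12
f 17 9 19
f 17 19 18
f 18 19 20
f 18 20 12
f 19 9 21
f 19 21 20
f 20 21 22
f 20 22 12
f 21 9 23
f 21 23 22
f 22 23 24
f 22 24 12
f 23 9 25
f 23 25 24
f 24 25 26
f 24 26 12
f 25 9 27
f 25 27 26
f 26 27 28
f 26 28 12
f 27 9 29
f 27 29 28
f 28 29 30
f 28 30 12
f 29 9 31
f 29 31 30
f 30 31 32
f 30 32 12
f 31 9 33
f 31 33 32
f 32 33 34
f 32 34 12
f 33 9 35
f 33 35 34
f 34 35 36
f 34 36 12
f 35 9 37
f 35 37 36
f 36 37 38
f 36 38 12
f 37 9 39
f 37 39 38
f 38 39 40
f 38 40 12
f 39 9 41
f 39 41 40
f 40 41 42
f 40 42 12
f 41 9 10
f 41 10 42
f 42 10 11
f 42 11 12



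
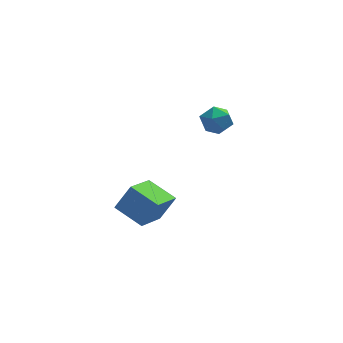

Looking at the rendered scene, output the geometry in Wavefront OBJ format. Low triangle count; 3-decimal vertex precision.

v -2.425 -3.443 0.846
v -3.514 -5.006 1.729
v -3.608 -2.291 1.425
v -4.697 -3.854 2.308
v -1.603 -3.266 2.172
v -2.692 -4.829 3.055
v -2.786 -2.114 2.751
v -3.875 -3.677 3.634
v 1.059 3.404 3.512
v 1.967 3.104 3.714
v 0.673 1.936 3.066
v 1.581 1.636 3.268
v 0.981 1.899 3.994
v 1.219 2.807 4.269
v 1.421 2.233 2.511
v 1.659 3.141 2.786
v 2.191 2.381 3.095
v 1.919 2.174 4.012
v 0.721 2.866 2.768
v 0.449 2.659 3.685
f 2 4 1
f 5 2 1
f 1 4 3
f 3 5 1
f 2 8 4
f 6 2 5
f 6 8 2
f 4 8 3
f 7 5 3
f 3 8 7
f 7 6 5
f 8 6 7
f 9 20 14
f 9 14 10
f 9 10 16
f 9 16 19
f 9 19 20
f 10 14 18
f 14 20 13
f 20 19 11
f 19 16 15
f 16 10 17
f 12 18 13
f 12 13 11
f 12 11 15
f 12 15 17
f 12 17 18
f 13 18 14
f 11 13 20
f 15 11 19
f 17 15 16
f 18 17 10



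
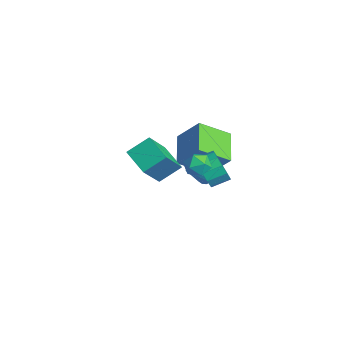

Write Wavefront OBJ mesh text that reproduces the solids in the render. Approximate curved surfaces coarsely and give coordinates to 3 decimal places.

v -3.914 3.512 -3.882
v -3.679 3.9 -3.199
v -3.646 2.288 -3.278
v -4.012 3.854 -3.143
v -4.328 3.749 -3.215
v -4.573 3.604 -3.402
v -4.704 3.442 -3.673
v -4.698 3.292 -3.979
v -4.557 3.18 -4.268
v -4.304 3.126 -4.491
v -3.984 3.138 -4.608
v -3.652 3.215 -4.6
v -3.365 3.343 -4.467
v -3.173 3.5 -4.233
v -3.11 3.66 -3.939
v -3.185 3.793 -3.634
v -3.386 3.878 -3.373
v -2.338 1.329 0.483
v -1.426 2.141 1.885
v -2.13 2.962 -0.598
v -1.218 3.775 0.804
v -0.642 0.645 -0.224
v 0.27 1.458 1.178
v -0.434 2.279 -1.305
v 0.478 3.091 0.097
v 2.831 0.855 2.677
v 3.247 0.945 2.051
v 2.553 -0.285 2.329
v 2.969 -0.195 1.703
v 3.307 -0.233 2.379
v 3.478 0.472 2.595
v 2.322 0.188 1.785
v 2.493 0.893 2.001
v 2.932 0.533 1.5
v 3.541 0.272 1.867
v 2.259 0.388 2.513
v 2.868 0.127 2.88
v 2.336 0.831 1.064
v 2.837 1.089 0.299
v 2.944 2.046 0.69
v 2.444 1.789 1.456
v 2.324 1.192 0.185
v 2.431 2.15 0.577
v 1.815 1.182 0.351
v 1.922 2.139 0.743
v 1.472 1.06 0.743
v 1.579 2.017 1.135
v 1.403 0.865 1.237
v 1.51 1.822 1.629
v 1.63 0.66 1.676
v 1.738 1.617 2.068
v 2.082 0.509 1.921
v 2.189 1.466 2.313
v 2.614 0.461 1.893
v 2.722 1.418 2.285
v 3.059 0.53 1.603
v 3.166 1.487 1.994
v 3.273 0.695 1.141
v 3.381 1.652 1.533
v 3.191 0.903 0.655
v 3.298 1.86 1.047
v 2.023 -1.272 0.768
v 0.604 -1.603 1.325
v 2.061 -0.131 1.544
v 0.642 -0.462 2.101
v 2.918 -2.398 2.379
v 1.499 -2.729 2.936
v 2.956 -1.257 3.155
v 1.537 -1.588 3.712
f 2 1 4
f 2 4 3
f 4 1 5
f 4 5 3
f 5 1 6
f 5 6 3
f 6 1 7
f 6 7 3
f 7 1 8
f 7 8 3
f 8 1 9
f 8 9 3
f 9 1 10
f 9 10 3
f 10 1 11
f 10 11 3
f 11 1 12
f 11 12 3
f 12 1 13
f 12 13 3
f 13 1 14
f 13 14 3
f 14 1 15
f 14 15 3
f 15 1 16
f 15 16 3
f 16 1 17
f 16 17 3
f 17 1 2
f 17 2 3
f 19 21 18
f 22 19 18
f 18 21 20
f 20 22 18
f 19 25 21
f 23 19 22
f 23 25 19
f 21 25 20
f 24 22 20
f 20 25 24
f 24 23 22
f 25 23 24
f 26 37 31
f 26 31 27
f 26 27 33
f 26 33 36
f 26 36 37
f 27 31 35
f 31 37 30
f 37 36 28
f 36 33 32
f 33 27 34
f 29 35 30
f 29 30 28
f 29 28 32
f 29 32 34
f 29 34 35
f 30 35 31
f 28 30 37
f 32 28 36
f 34 32 33
f 35 34 27
f 39 38 42
f 39 42 40
f 40 42 43
f 40 43 41
f 42 38 44
f 42 44 43
f 43 44 45
f 43 45 41
f 44 38 46
f 44 46 45
f 45 46 47
f 45 47 41
f 46 38 48
f 46 48 47
f 47 48 49
f 47 49 41
f 48 38 50
f 48 50 49
f 49 50 51
f 49 51 41
f 50 38 52
f 50 52 51
f 51 52 53
f 51 53 41
f 52 38 54
f 52 54 53
f 53 54 55
f 53 55 41
f 54 38 56
f 54 56 55
f 55 56 57
f 55 57 41
f 56 38 58
f 56 58 57
f 57 58 59
f 57 59 41
f 58 38 60
f 58 60 59
f 59 60 61
f 59 61 41
f 60 38 39
f 60 39 61
f 61 39 40
f 61 40 41
f 63 65 62
f 66 63 62
f 62 65 64
f 64 66 62
f 63 69 65
f 67 63 66
f 67 69 63
f 65 69 64
f 68 66 64
f 64 69 68
f 68 67 66
f 69 67 68



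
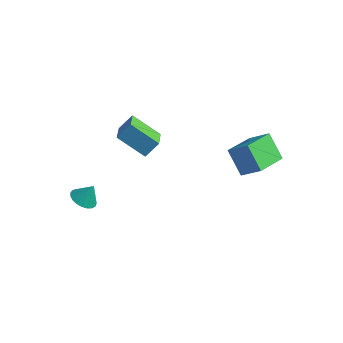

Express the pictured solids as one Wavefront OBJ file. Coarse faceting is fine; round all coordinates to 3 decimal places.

v 3.686 1.634 0.55
v 2.512 2.15 1.841
v 3.988 3.635 0.025
v 2.814 4.151 1.316
v 4.886 1.729 1.604
v 3.712 2.245 2.895
v 5.188 3.73 1.079
v 4.014 4.246 2.37
v -3.447 -3.696 -0.729
v -2.824 -4.258 -0.745
v -3.013 -3.244 0.329
v -2.683 -3.989 -0.918
v -2.674 -3.669 -1.058
v -2.8 -3.354 -1.141
v -3.037 -3.098 -1.153
v -3.345 -2.945 -1.092
v -3.67 -2.922 -0.968
v -3.958 -3.033 -0.803
v -4.157 -3.258 -0.625
v -4.233 -3.559 -0.465
v -4.173 -3.884 -0.351
v -3.988 -4.176 -0.302
v -3.709 -4.385 -0.328
v -3.385 -4.475 -0.422
v -3.072 -4.43 -0.57
v -3.022 -0.767 2.698
v -2.534 -0.069 3.572
v -3.689 0.484 2.071
v -3.201 1.182 2.945
v -1.339 -0.462 1.515
v -0.851 0.236 2.389
v -2.006 0.789 0.888
v -1.518 1.487 1.762
f 2 4 1
f 5 2 1
f 1 4 3
f 3 5 1
f 2 8 4
f 6 2 5
f 6 8 2
f 4 8 3
f 7 5 3
f 3 8 7
f 7 6 5
f 8 6 7
f 10 9 12
f 10 12 11
f 12 9 13
f 12 13 11
f 13 9 14
f 13 14 11
f 14 9 15
f 14 15 11
f 15 9 16
f 15 16 11
f 16 9 17
f 16 17 11
f 17 9 18
f 17 18 11
f 18 9 19
f 18 19 11
f 19 9 20
f 19 20 11
f 20 9 21
f 20 21 11
f 21 9 22
f 21 22 11
f 22 9 23
f 22 23 11
f 23 9 24
f 23 24 11
f 24 9 25
f 24 25 11
f 25 9 10
f 25 10 11
f 27 29 26
f 30 27 26
f 26 29 28
f 28 30 26
f 27 33 29
f 31 27 30
f 31 33 27
f 29 33 28
f 32 30 28
f 28 33 32
f 32 31 30
f 33 31 32



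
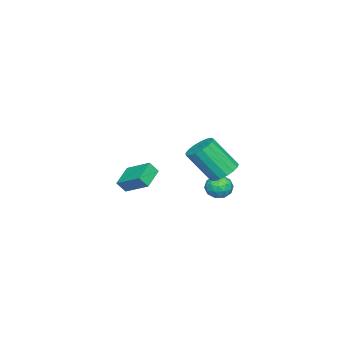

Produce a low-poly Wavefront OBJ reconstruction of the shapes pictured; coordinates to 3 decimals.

v -4.673 -3.638 -1.908
v -4.373 -2.113 -1.061
v -3.236 -3.615 -2.46
v -2.935 -2.09 -1.613
v -4.405 -4.07 -1.227
v -4.104 -2.545 -0.38
v -2.967 -4.047 -1.779
v -2.667 -2.522 -0.932
v 1.159 4.113 2.58
v 1.609 4.778 2.963
v 1.97 3.533 4.703
v 1.521 2.867 4.32
v 1.207 4.84 3.091
v 1.568 3.595 4.831
v 0.794 4.735 3.101
v 1.156 3.49 4.841
v 0.465 4.487 2.992
v 0.827 3.242 4.732
v 0.295 4.154 2.789
v 0.657 2.909 4.529
v 0.323 3.811 2.538
v 0.684 2.566 4.278
v 0.542 3.537 2.296
v 0.904 2.292 4.036
v 0.903 3.395 2.12
v 1.265 2.15 3.86
v 1.323 3.418 2.049
v 1.684 2.172 3.789
v 1.705 3.599 2.099
v 2.066 2.354 3.839
v 1.962 3.898 2.26
v 2.323 2.653 4
v 2.035 4.247 2.494
v 2.396 3.002 4.234
v 1.908 4.564 2.748
v 2.269 3.319 4.488
v 0.415 3.971 0.546
v 0.701 3.619 1.203
v -0.541 3.101 0.497
v -0.255 2.749 1.154
v -0.584 3.476 1.201
v 0.007 4.013 1.231
v 0.153 2.707 0.469
v 0.744 3.244 0.499
v 0.539 2.838 1.156
v 0.084 3.313 1.609
v 0.076 3.407 0.091
v -0.379 3.882 0.544
v 0.642 3.871 0.879
v -0.482 2.849 0.821
v -0.675 3.276 0.849
v -0.507 3.069 1.235
v 0.234 4.103 0.895
v 0.402 3.896 1.282
v -0.353 3.812 1.281
v -0.242 2.824 0.418
v -0.074 2.617 0.805
v 0.667 3.651 0.465
v 0.835 3.444 0.851
v 0.513 2.908 0.419
v 0.715 3.205 1.238
v 0.153 2.694 1.209
v 0.393 2.669 0.806
v 0.74 2.985 0.823
v 0.447 3.484 1.504
v -0.115 2.973 1.475
v -0.308 3.401 1.502
v 0.039 3.716 1.52
v 0.352 3.025 1.476
v 0.275 3.747 0.225
v -0.287 3.236 0.196
v 0.121 3.004 0.18
v 0.468 3.319 0.198
v 0.007 4.026 0.491
v -0.555 3.515 0.462
v -0.58 3.735 0.877
v -0.233 4.051 0.894
v -0.192 3.695 0.224
f 2 4 1
f 5 2 1
f 1 4 3
f 3 5 1
f 2 8 4
f 6 2 5
f 6 8 2
f 4 8 3
f 7 5 3
f 3 8 7
f 7 6 5
f 8 6 7
f 10 9 13
f 10 13 11
f 11 13 14
f 11 14 12
f 13 9 15
f 13 15 14
f 14 15 16
f 14 16 12
f 15 9 17
f 15 17 16
f 16 17 18
f 16 18 12
f 17 9 19
f 17 19 18
f 18 19 20
f 18 20 12
f 19 9 21
f 19 21 20
f 20 21 22
f 20 22 12
f 21 9 23
f 21 23 22
f 22 23 24
f 22 24 12
f 23 9 25
f 23 25 24
f 24 25 26
f 24 26 12
f 25 9 27
f 25 27 26
f 26 27 28
f 26 28 12
f 27 9 29
f 27 29 28
f 28 29 30
f 28 30 12
f 29 9 31
f 29 31 30
f 30 31 32
f 30 32 12
f 31 9 33
f 31 33 32
f 32 33 34
f 32 34 12
f 33 9 35
f 33 35 34
f 34 35 36
f 34 36 12
f 35 9 10
f 35 10 36
f 36 10 11
f 36 11 12
f 37 74 53
f 74 48 77
f 53 77 42
f 74 77 53
f 37 53 49
f 53 42 54
f 49 54 38
f 53 54 49
f 37 49 58
f 49 38 59
f 58 59 44
f 49 59 58
f 37 58 70
f 58 44 73
f 70 73 47
f 58 73 70
f 37 70 74
f 70 47 78
f 74 78 48
f 70 78 74
f 38 54 65
f 54 42 68
f 65 68 46
f 54 68 65
f 42 77 55
f 77 48 76
f 55 76 41
f 77 76 55
f 48 78 75
f 78 47 71
f 75 71 39
f 78 71 75
f 47 73 72
f 73 44 60
f 72 60 43
f 73 60 72
f 44 59 64
f 59 38 61
f 64 61 45
f 59 61 64
f 40 66 52
f 66 46 67
f 52 67 41
f 66 67 52
f 40 52 50
f 52 41 51
f 50 51 39
f 52 51 50
f 40 50 57
f 50 39 56
f 57 56 43
f 50 56 57
f 40 57 62
f 57 43 63
f 62 63 45
f 57 63 62
f 40 62 66
f 62 45 69
f 66 69 46
f 62 69 66
f 41 67 55
f 67 46 68
f 55 68 42
f 67 68 55
f 39 51 75
f 51 41 76
f 75 76 48
f 51 76 75
f 43 56 72
f 56 39 71
f 72 71 47
f 56 71 72
f 45 63 64
f 63 43 60
f 64 60 44
f 63 60 64
f 46 69 65
f 69 45 61
f 65 61 38
f 69 61 65



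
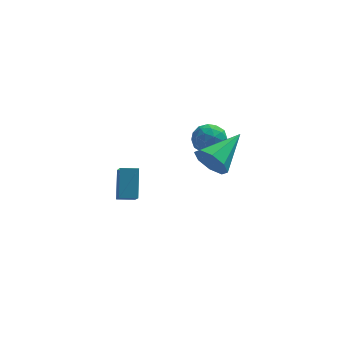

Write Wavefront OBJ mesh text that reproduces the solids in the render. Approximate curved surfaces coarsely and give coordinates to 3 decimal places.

v 1.979 -3.001 2.404
v 2.445 -3.071 1.637
v 3.361 -1.619 3.116
v 1.965 -2.577 1.61
v 1.494 -2.331 2.048
v 1.306 -2.478 2.694
v 1.513 -2.93 3.171
v 1.993 -3.424 3.198
v 2.464 -3.67 2.76
v 2.651 -3.524 2.113
v 1.625 2.783 -0.642
v 1.994 3.416 -0.13
v 2.906 2.544 -1.27
v 3.275 3.177 -0.758
v 3 2.41 -0.391
v 2.208 2.558 -0.003
v 2.692 3.402 -1.397
v 1.9 3.55 -1.009
v 2.653 3.799 -0.597
v 2.844 3.186 0.025
v 2.056 2.774 -1.425
v 2.247 2.161 -0.803
v 1.697 3.121 -0.331
v 3.203 2.839 -1.069
v 3.041 2.389 -0.853
v 3.258 2.761 -0.553
v 1.823 2.616 -0.256
v 2.04 2.988 0.045
v 2.631 2.397 -0.109
v 2.86 2.972 -1.445
v 3.077 3.344 -1.144
v 1.642 3.199 -0.847
v 1.859 3.571 -0.547
v 2.269 3.563 -1.291
v 2.302 3.718 -0.305
v 3.054 3.577 -0.674
v 2.712 3.709 -1.049
v 2.246 3.796 -0.821
v 2.414 3.357 0.061
v 3.166 3.217 -0.308
v 3.005 2.766 -0.092
v 2.539 2.853 0.136
v 2.801 3.582 -0.214
v 1.734 2.743 -1.092
v 2.486 2.603 -1.461
v 2.361 3.107 -1.536
v 1.895 3.194 -1.308
v 1.846 2.383 -0.726
v 2.598 2.242 -1.095
v 2.654 2.164 -0.579
v 2.188 2.251 -0.351
v 2.099 2.378 -1.186
v -1.937 1.625 -3.695
v -1.854 0.192 -2.405
v -1.833 2.717 -2.489
v -1.751 1.284 -1.199
v -1.069 1.616 -3.761
v -0.987 0.183 -2.471
v -0.966 2.708 -2.555
v -0.883 1.275 -1.265
f 2 1 4
f 2 4 3
f 4 1 5
f 4 5 3
f 5 1 6
f 5 6 3
f 6 1 7
f 6 7 3
f 7 1 8
f 7 8 3
f 8 1 9
f 8 9 3
f 9 1 10
f 9 10 3
f 10 1 2
f 10 2 3
f 11 48 27
f 48 22 51
f 27 51 16
f 48 51 27
f 11 27 23
f 27 16 28
f 23 28 12
f 27 28 23
f 11 23 32
f 23 12 33
f 32 33 18
f 23 33 32
f 11 32 44
f 32 18 47
f 44 47 21
f 32 47 44
f 11 44 48
f 44 21 52
f 48 52 22
f 44 52 48
f 12 28 39
f 28 16 42
f 39 42 20
f 28 42 39
f 16 51 29
f 51 22 50
f 29 50 15
f 51 50 29
f 22 52 49
f 52 21 45
f 49 45 13
f 52 45 49
f 21 47 46
f 47 18 34
f 46 34 17
f 47 34 46
f 18 33 38
f 33 12 35
f 38 35 19
f 33 35 38
f 14 40 26
f 40 20 41
f 26 41 15
f 40 41 26
f 14 26 24
f 26 15 25
f 24 25 13
f 26 25 24
f 14 24 31
f 24 13 30
f 31 30 17
f 24 30 31
f 14 31 36
f 31 17 37
f 36 37 19
f 31 37 36
f 14 36 40
f 36 19 43
f 40 43 20
f 36 43 40
f 15 41 29
f 41 20 42
f 29 42 16
f 41 42 29
f 13 25 49
f 25 15 50
f 49 50 22
f 25 50 49
f 17 30 46
f 30 13 45
f 46 45 21
f 30 45 46
f 19 37 38
f 37 17 34
f 38 34 18
f 37 34 38
f 20 43 39
f 43 19 35
f 39 35 12
f 43 35 39
f 54 56 53
f 57 54 53
f 53 56 55
f 55 57 53
f 54 60 56
f 58 54 57
f 58 60 54
f 56 60 55
f 59 57 55
f 55 60 59
f 59 58 57
f 60 58 59



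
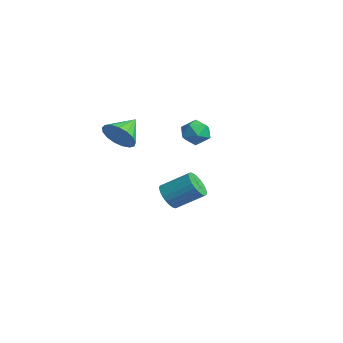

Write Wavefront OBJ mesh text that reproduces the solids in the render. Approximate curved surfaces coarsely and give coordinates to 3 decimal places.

v -1.713 -3.214 0.738
v -1.211 -2.603 0.143
v -2.347 -2.026 1.422
v -1.614 -2.683 -0.092
v -2.041 -2.885 -0.136
v -2.392 -3.162 0.019
v -2.588 -3.451 0.34
v -2.584 -3.686 0.751
v -2.38 -3.812 1.16
v -2.023 -3.802 1.472
v -1.596 -3.657 1.616
v -1.195 -3.41 1.558
v -0.913 -3.119 1.313
v -0.815 -2.849 0.936
v -0.922 -2.663 0.514
v -2.142 -0.365 -4.202
v -1.594 -0.225 -4.81
v -0.85 1.045 -3.845
v -1.398 0.905 -3.238
v -1.833 -0.022 -4.892
v -1.089 1.248 -3.927
v -2.119 0.128 -4.87
v -1.375 1.398 -3.905
v -2.408 0.204 -4.745
v -1.664 1.474 -3.78
v -2.657 0.192 -4.538
v -1.913 1.462 -3.574
v -2.828 0.096 -4.28
v -2.084 1.366 -3.316
v -2.894 -0.07 -4.011
v -2.15 1.2 -3.046
v -2.845 -0.282 -3.77
v -2.101 0.988 -2.805
v -2.69 -0.505 -3.595
v -1.946 0.765 -2.63
v -2.451 -0.708 -3.513
v -1.707 0.562 -2.548
v -2.165 -0.858 -3.535
v -1.421 0.412 -2.57
v -1.876 -0.934 -3.66
v -1.132 0.336 -2.695
v -1.627 -0.922 -3.866
v -0.883 0.348 -2.902
v -1.456 -0.826 -4.124
v -0.712 0.444 -3.16
v -1.39 -0.66 -4.394
v -0.646 0.61 -3.429
v -1.439 -0.448 -4.635
v -0.695 0.822 -3.67
v 2.411 -1.17 2.457
v 2.999 -0.65 2.655
v 3.281 -2.15 2.445
v 3.869 -1.63 2.643
v 3.293 -1.814 3.181
v 2.755 -1.208 3.189
v 3.525 -1.592 1.911
v 2.987 -0.986 1.919
v 3.687 -0.911 2.318
v 3.544 -1.048 3.103
v 2.736 -1.752 1.997
v 2.593 -1.889 2.782
f 2 1 4
f 2 4 3
f 4 1 5
f 4 5 3
f 5 1 6
f 5 6 3
f 6 1 7
f 6 7 3
f 7 1 8
f 7 8 3
f 8 1 9
f 8 9 3
f 9 1 10
f 9 10 3
f 10 1 11
f 10 11 3
f 11 1 12
f 11 12 3
f 12 1 13
f 12 13 3
f 13 1 14
f 13 14 3
f 14 1 15
f 14 15 3
f 15 1 2
f 15 2 3
f 17 16 20
f 17 20 18
f 18 20 21
f 18 21 19
f 20 16 22
f 20 22 21
f 21 22 23
f 21 23 19
f 22 16 24
f 22 24 23
f 23 24 25
f 23 25 19
f 24 16 26
f 24 26 25
f 25 26 27
f 25 27 19
f 26 16 28
f 26 28 27
f 27 28 29
f 27 29 19
f 28 16 30
f 28 30 29
f 29 30 31
f 29 31 19
f 30 16 32
f 30 32 31
f 31 32 33
f 31 33 19
f 32 16 34
f 32 34 33
f 33 34 35
f 33 35 19
f 34 16 36
f 34 36 35
f 35 36 37
f 35 37 19
f 36 16 38
f 36 38 37
f 37 38 39
f 37 39 19
f 38 16 40
f 38 40 39
f 39 40 41
f 39 41 19
f 40 16 42
f 40 42 41
f 41 42 43
f 41 43 19
f 42 16 44
f 42 44 43
f 43 44 45
f 43 45 19
f 44 16 46
f 44 46 45
f 45 46 47
f 45 47 19
f 46 16 48
f 46 48 47
f 47 48 49
f 47 49 19
f 48 16 17
f 48 17 49
f 49 17 18
f 49 18 19
f 50 61 55
f 50 55 51
f 50 51 57
f 50 57 60
f 50 60 61
f 51 55 59
f 55 61 54
f 61 60 52
f 60 57 56
f 57 51 58
f 53 59 54
f 53 54 52
f 53 52 56
f 53 56 58
f 53 58 59
f 54 59 55
f 52 54 61
f 56 52 60
f 58 56 57
f 59 58 51



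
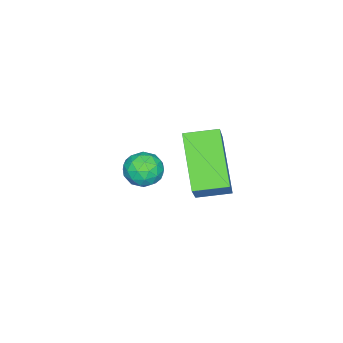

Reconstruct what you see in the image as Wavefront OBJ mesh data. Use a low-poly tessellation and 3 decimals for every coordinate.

v -1.035 -1.575 0.062
v -0.504 -1.199 0.103
v -0.496 -2.381 0.477
v 0.035 -2.005 0.518
v -0.478 -1.887 0.902
v -0.811 -1.389 0.646
v -0.189 -2.191 -0.066
v -0.522 -1.693 -0.322
v 0.019 -1.58 0.024
v -0.16 -1.392 0.622
v -0.84 -2.188 -0.042
v -1.019 -2 0.556
v -0.817 -1.316 0.046
v -0.183 -2.264 0.534
v -0.485 -2.194 0.76
v -0.173 -1.973 0.784
v -0.997 -1.428 0.365
v -0.685 -1.207 0.389
v -0.67 -1.611 0.859
v -0.315 -2.373 0.191
v -0.003 -2.152 0.215
v -0.827 -1.607 -0.204
v -0.515 -1.386 -0.18
v -0.33 -1.969 -0.279
v -0.197 -1.319 0.023
v 0.12 -1.793 0.267
v -0.012 -1.902 -0.076
v -0.208 -1.61 -0.226
v -0.302 -1.209 0.375
v 0.015 -1.682 0.619
v -0.287 -1.613 0.845
v -0.483 -1.32 0.694
v 0.005 -1.432 0.328
v -1.015 -1.898 -0.039
v -0.698 -2.371 0.205
v -0.517 -2.26 -0.114
v -0.713 -1.967 -0.265
v -1.12 -1.787 0.313
v -0.803 -2.261 0.557
v -0.792 -1.97 0.806
v -0.988 -1.678 0.656
v -1.005 -2.148 0.252
v 1.313 0.96 1.54
v 0.221 0.036 2.79
v 0.761 1.806 1.682
v -0.331 0.882 2.932
v 2.331 1.418 2.768
v 1.239 0.494 4.018
v 1.779 2.264 2.91
v 0.687 1.34 4.16
f 1 38 17
f 38 12 41
f 17 41 6
f 38 41 17
f 1 17 13
f 17 6 18
f 13 18 2
f 17 18 13
f 1 13 22
f 13 2 23
f 22 23 8
f 13 23 22
f 1 22 34
f 22 8 37
f 34 37 11
f 22 37 34
f 1 34 38
f 34 11 42
f 38 42 12
f 34 42 38
f 2 18 29
f 18 6 32
f 29 32 10
f 18 32 29
f 6 41 19
f 41 12 40
f 19 40 5
f 41 40 19
f 12 42 39
f 42 11 35
f 39 35 3
f 42 35 39
f 11 37 36
f 37 8 24
f 36 24 7
f 37 24 36
f 8 23 28
f 23 2 25
f 28 25 9
f 23 25 28
f 4 30 16
f 30 10 31
f 16 31 5
f 30 31 16
f 4 16 14
f 16 5 15
f 14 15 3
f 16 15 14
f 4 14 21
f 14 3 20
f 21 20 7
f 14 20 21
f 4 21 26
f 21 7 27
f 26 27 9
f 21 27 26
f 4 26 30
f 26 9 33
f 30 33 10
f 26 33 30
f 5 31 19
f 31 10 32
f 19 32 6
f 31 32 19
f 3 15 39
f 15 5 40
f 39 40 12
f 15 40 39
f 7 20 36
f 20 3 35
f 36 35 11
f 20 35 36
f 9 27 28
f 27 7 24
f 28 24 8
f 27 24 28
f 10 33 29
f 33 9 25
f 29 25 2
f 33 25 29
f 44 46 43
f 47 44 43
f 43 46 45
f 45 47 43
f 44 50 46
f 48 44 47
f 48 50 44
f 46 50 45
f 49 47 45
f 45 50 49
f 49 48 47
f 50 48 49



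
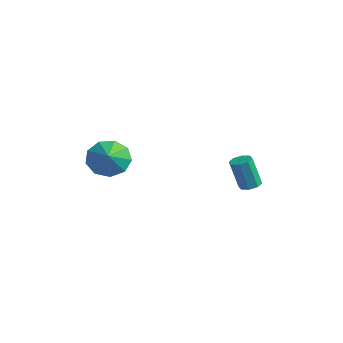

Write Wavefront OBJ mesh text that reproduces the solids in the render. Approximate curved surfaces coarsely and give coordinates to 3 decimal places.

v 0.847 3.437 -2.083
v 1.201 3.029 -2.084
v 0.867 2.736 -0.558
v 0.513 3.143 -0.557
v 1.374 3.388 -1.978
v 1.041 3.095 -0.451
v 1.238 3.776 -1.933
v 0.905 3.483 -0.406
v 0.873 3.965 -1.976
v 0.54 3.672 -0.449
v 0.493 3.844 -2.082
v 0.159 3.551 -0.556
v 0.319 3.485 -2.189
v -0.014 3.192 -0.662
v 0.455 3.097 -2.234
v 0.122 2.804 -0.707
v 0.82 2.908 -2.191
v 0.487 2.615 -0.664
v -1.749 -2.458 0.595
v -1.068 -1.73 0.511
v -1.091 -3.002 1.205
v -1.472 -1.612 1.051
v -2.005 -1.89 1.377
v -2.418 -2.433 1.338
v -2.518 -2.988 0.951
v -2.259 -3.295 0.397
v -1.761 -3.21 -0.064
v -1.257 -2.772 -0.217
v -0.984 -2.188 0.01
f 2 1 5
f 2 5 3
f 3 5 6
f 3 6 4
f 5 1 7
f 5 7 6
f 6 7 8
f 6 8 4
f 7 1 9
f 7 9 8
f 8 9 10
f 8 10 4
f 9 1 11
f 9 11 10
f 10 11 12
f 10 12 4
f 11 1 13
f 11 13 12
f 12 13 14
f 12 14 4
f 13 1 15
f 13 15 14
f 14 15 16
f 14 16 4
f 15 1 17
f 15 17 16
f 16 17 18
f 16 18 4
f 17 1 2
f 17 2 18
f 18 2 3
f 18 3 4
f 20 19 22
f 20 22 21
f 22 19 23
f 22 23 21
f 23 19 24
f 23 24 21
f 24 19 25
f 24 25 21
f 25 19 26
f 25 26 21
f 26 19 27
f 26 27 21
f 27 19 28
f 27 28 21
f 28 19 29
f 28 29 21
f 29 19 20
f 29 20 21



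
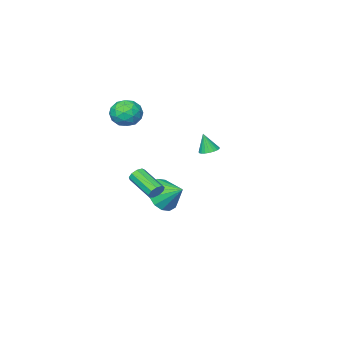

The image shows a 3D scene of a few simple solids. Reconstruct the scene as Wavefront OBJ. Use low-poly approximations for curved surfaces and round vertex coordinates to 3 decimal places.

v 1.131 -3.744 -3.378
v 2.085 -3.271 -3.653
v 0.769 -2.596 -2.662
v 1.724 -3.126 -4.069
v 1.203 -3.146 -4.299
v 0.663 -3.326 -4.282
v 0.249 -3.619 -4.023
v 0.071 -3.944 -3.592
v 0.177 -4.216 -3.103
v 0.538 -4.362 -2.688
v 1.059 -4.341 -2.457
v 1.598 -4.161 -2.474
v 2.013 -3.868 -2.733
v 2.191 -3.543 -3.165
v 3.749 -2.907 3.753
v 4.418 -3.271 3.266
v 2.802 -3.849 3.154
v 3.471 -4.213 2.667
v 3.45 -4.327 3.564
v 4.035 -3.746 3.934
v 3.185 -3.374 2.486
v 3.77 -2.793 2.856
v 4.07 -3.56 2.483
v 4.234 -4.149 3.15
v 2.986 -2.971 3.27
v 3.15 -3.56 3.937
v 4.166 -3.007 3.562
v 3.054 -4.113 2.858
v 3.041 -4.181 3.385
v 3.435 -4.395 3.099
v 3.941 -3.285 3.955
v 4.335 -3.499 3.669
v 3.766 -4.12 3.844
v 2.885 -3.621 2.751
v 3.279 -3.835 2.465
v 3.785 -2.725 3.321
v 4.179 -2.939 3.035
v 3.454 -3 2.576
v 4.355 -3.39 2.816
v 3.799 -3.944 2.464
v 3.63 -3.451 2.357
v 3.974 -3.109 2.575
v 4.452 -3.737 3.208
v 3.895 -4.29 2.856
v 3.883 -4.357 3.383
v 4.226 -4.015 3.6
v 4.247 -3.906 2.747
v 3.325 -2.83 3.564
v 2.768 -3.383 3.212
v 2.994 -3.105 2.82
v 3.337 -2.763 3.037
v 3.421 -3.176 3.956
v 2.865 -3.73 3.604
v 3.246 -4.011 3.845
v 3.59 -3.669 4.063
v 2.973 -3.214 3.673
v 3.488 -1.243 -1.519
v 3.825 -1.382 -1.862
v 3.908 -2.897 -1.163
v 3.572 -2.757 -0.821
v 3.983 -1.248 -1.59
v 4.067 -2.763 -0.892
v 3.91 -1.111 -1.285
v 3.994 -2.626 -0.587
v 3.64 -1.036 -1.09
v 3.723 -2.551 -0.391
v 3.298 -1.058 -1.095
v 3.382 -2.572 -0.397
v 3.046 -1.166 -1.299
v 3.129 -2.68 -0.601
v 3 -1.31 -1.606
v 3.084 -2.824 -0.908
v 3.183 -1.422 -1.872
v 3.267 -2.937 -1.174
v 3.509 -1.451 -1.973
v 3.592 -2.966 -1.275
v 2.299 1.41 1.994
v 2.76 1.672 1.993
v 2.461 1.13 3.046
v 2.618 1.828 2.056
v 2.421 1.912 2.109
v 2.203 1.91 2.142
v 2.002 1.82 2.149
v 1.852 1.66 2.13
v 1.779 1.457 2.087
v 1.796 1.245 2.028
v 1.9 1.062 1.963
v 2.073 0.939 1.904
v 2.285 0.897 1.86
v 2.499 0.944 1.84
v 2.679 1.071 1.846
v 2.793 1.257 1.878
v 2.821 1.47 1.929
f 2 1 4
f 2 4 3
f 4 1 5
f 4 5 3
f 5 1 6
f 5 6 3
f 6 1 7
f 6 7 3
f 7 1 8
f 7 8 3
f 8 1 9
f 8 9 3
f 9 1 10
f 9 10 3
f 10 1 11
f 10 11 3
f 11 1 12
f 11 12 3
f 12 1 13
f 12 13 3
f 13 1 14
f 13 14 3
f 14 1 2
f 14 2 3
f 15 52 31
f 52 26 55
f 31 55 20
f 52 55 31
f 15 31 27
f 31 20 32
f 27 32 16
f 31 32 27
f 15 27 36
f 27 16 37
f 36 37 22
f 27 37 36
f 15 36 48
f 36 22 51
f 48 51 25
f 36 51 48
f 15 48 52
f 48 25 56
f 52 56 26
f 48 56 52
f 16 32 43
f 32 20 46
f 43 46 24
f 32 46 43
f 20 55 33
f 55 26 54
f 33 54 19
f 55 54 33
f 26 56 53
f 56 25 49
f 53 49 17
f 56 49 53
f 25 51 50
f 51 22 38
f 50 38 21
f 51 38 50
f 22 37 42
f 37 16 39
f 42 39 23
f 37 39 42
f 18 44 30
f 44 24 45
f 30 45 19
f 44 45 30
f 18 30 28
f 30 19 29
f 28 29 17
f 30 29 28
f 18 28 35
f 28 17 34
f 35 34 21
f 28 34 35
f 18 35 40
f 35 21 41
f 40 41 23
f 35 41 40
f 18 40 44
f 40 23 47
f 44 47 24
f 40 47 44
f 19 45 33
f 45 24 46
f 33 46 20
f 45 46 33
f 17 29 53
f 29 19 54
f 53 54 26
f 29 54 53
f 21 34 50
f 34 17 49
f 50 49 25
f 34 49 50
f 23 41 42
f 41 21 38
f 42 38 22
f 41 38 42
f 24 47 43
f 47 23 39
f 43 39 16
f 47 39 43
f 58 57 61
f 58 61 59
f 59 61 62
f 59 62 60
f 61 57 63
f 61 63 62
f 62 63 64
f 62 64 60
f 63 57 65
f 63 65 64
f 64 65 66
f 64 66 60
f 65 57 67
f 65 67 66
f 66 67 68
f 66 68 60
f 67 57 69
f 67 69 68
f 68 69 70
f 68 70 60
f 69 57 71
f 69 71 70
f 70 71 72
f 70 72 60
f 71 57 73
f 71 73 72
f 72 73 74
f 72 74 60
f 73 57 75
f 73 75 74
f 74 75 76
f 74 76 60
f 75 57 58
f 75 58 76
f 76 58 59
f 76 59 60
f 78 77 80
f 78 80 79
f 80 77 81
f 80 81 79
f 81 77 82
f 81 82 79
f 82 77 83
f 82 83 79
f 83 77 84
f 83 84 79
f 84 77 85
f 84 85 79
f 85 77 86
f 85 86 79
f 86 77 87
f 86 87 79
f 87 77 88
f 87 88 79
f 88 77 89
f 88 89 79
f 89 77 90
f 89 90 79
f 90 77 91
f 90 91 79
f 91 77 92
f 91 92 79
f 92 77 93
f 92 93 79
f 93 77 78
f 93 78 79



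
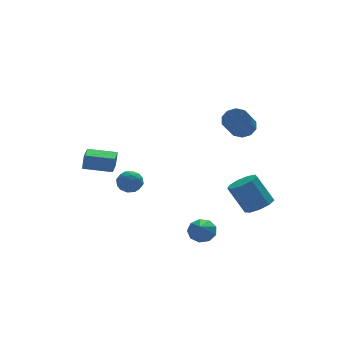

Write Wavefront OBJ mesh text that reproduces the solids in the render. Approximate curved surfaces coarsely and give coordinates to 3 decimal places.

v -3.538 -1.574 1.45
v -3.191 -1.331 0.874
v -3.649 -2.609 0.946
v -3.302 -2.366 0.37
v -2.951 -2.457 0.987
v -2.883 -1.816 1.298
v -3.957 -2.124 0.522
v -3.889 -1.483 0.833
v -3.45 -1.671 0.3
v -2.829 -1.876 0.588
v -4.011 -2.064 1.232
v -3.39 -2.269 1.52
v -3.355 -1.361 1.206
v -3.485 -2.579 0.614
v -3.279 -2.632 0.977
v -3.075 -2.489 0.638
v -3.174 -1.647 1.455
v -2.97 -1.504 1.117
v -2.829 -2.166 1.183
v -3.87 -2.436 0.703
v -3.666 -2.293 0.365
v -3.765 -1.451 1.182
v -3.561 -1.308 0.843
v -4.011 -1.774 0.637
v -3.303 -1.418 0.53
v -3.368 -2.027 0.234
v -3.753 -1.884 0.324
v -3.713 -1.508 0.506
v -2.938 -1.539 0.699
v -3.003 -2.148 0.403
v -2.797 -2.201 0.766
v -2.757 -1.825 0.949
v -3.09 -1.739 0.362
v -3.837 -1.792 1.417
v -3.902 -2.401 1.121
v -4.083 -2.115 0.871
v -4.043 -1.739 1.054
v -3.472 -1.913 1.586
v -3.537 -2.522 1.29
v -3.127 -2.432 1.314
v -3.087 -2.056 1.496
v -3.75 -2.201 1.458
v -0.102 -3.162 -2.502
v 0.59 -3.295 -2.276
v -0.558 -4.098 -1.658
v 0.38 -2.935 -1.989
v -0.055 -2.68 -1.942
v -0.512 -2.652 -2.157
v -0.778 -2.862 -2.533
v -0.727 -3.212 -2.895
v -0.384 -3.54 -3.073
v 0.091 -3.69 -2.983
v 0.475 -3.594 -2.669
v -4.837 1.517 0.434
v -4.721 1.532 1.337
v -4.347 2.598 0.353
v -4.231 2.614 1.255
v -3.429 0.866 0.265
v -3.313 0.882 1.167
v -2.939 1.948 0.183
v -2.823 1.963 1.086
v 2.745 -3.592 -0.994
v 3.508 -3.38 -0.714
v 2.798 -2.816 0.794
v 2.035 -3.028 0.514
v 3.271 -2.937 -0.992
v 2.56 -2.373 0.516
v 2.787 -2.8 -1.271
v 2.077 -2.236 0.238
v 2.284 -3.034 -1.42
v 1.574 -2.47 0.088
v 1.997 -3.529 -1.37
v 1.286 -2.965 0.138
v 2.06 -4.054 -1.144
v 1.349 -3.489 0.364
v 2.443 -4.362 -0.848
v 1.733 -3.798 0.66
v 2.968 -4.311 -0.62
v 2.258 -3.746 0.888
v 3.389 -3.923 -0.567
v 2.678 -3.359 0.941
v 2.722 -1.145 3.475
v 3.294 -1.621 3.381
v 2.55 -2.711 4.371
v 1.978 -2.235 4.465
v 3.389 -1.353 3.747
v 2.645 -2.443 4.737
v 3.23 -1.006 4.009
v 2.486 -2.096 4.999
v 2.876 -0.712 4.067
v 2.132 -1.802 5.058
v 2.464 -0.583 3.899
v 1.72 -1.673 4.89
v 2.15 -0.669 3.569
v 1.406 -1.759 4.559
v 2.055 -0.937 3.203
v 1.311 -2.027 4.193
v 2.214 -1.284 2.941
v 1.47 -2.374 3.931
v 2.568 -1.578 2.882
v 1.824 -2.668 3.873
v 2.98 -1.707 3.05
v 2.236 -2.797 4.041
f 1 38 17
f 38 12 41
f 17 41 6
f 38 41 17
f 1 17 13
f 17 6 18
f 13 18 2
f 17 18 13
f 1 13 22
f 13 2 23
f 22 23 8
f 13 23 22
f 1 22 34
f 22 8 37
f 34 37 11
f 22 37 34
f 1 34 38
f 34 11 42
f 38 42 12
f 34 42 38
f 2 18 29
f 18 6 32
f 29 32 10
f 18 32 29
f 6 41 19
f 41 12 40
f 19 40 5
f 41 40 19
f 12 42 39
f 42 11 35
f 39 35 3
f 42 35 39
f 11 37 36
f 37 8 24
f 36 24 7
f 37 24 36
f 8 23 28
f 23 2 25
f 28 25 9
f 23 25 28
f 4 30 16
f 30 10 31
f 16 31 5
f 30 31 16
f 4 16 14
f 16 5 15
f 14 15 3
f 16 15 14
f 4 14 21
f 14 3 20
f 21 20 7
f 14 20 21
f 4 21 26
f 21 7 27
f 26 27 9
f 21 27 26
f 4 26 30
f 26 9 33
f 30 33 10
f 26 33 30
f 5 31 19
f 31 10 32
f 19 32 6
f 31 32 19
f 3 15 39
f 15 5 40
f 39 40 12
f 15 40 39
f 7 20 36
f 20 3 35
f 36 35 11
f 20 35 36
f 9 27 28
f 27 7 24
f 28 24 8
f 27 24 28
f 10 33 29
f 33 9 25
f 29 25 2
f 33 25 29
f 44 43 46
f 44 46 45
f 46 43 47
f 46 47 45
f 47 43 48
f 47 48 45
f 48 43 49
f 48 49 45
f 49 43 50
f 49 50 45
f 50 43 51
f 50 51 45
f 51 43 52
f 51 52 45
f 52 43 53
f 52 53 45
f 53 43 44
f 53 44 45
f 55 57 54
f 58 55 54
f 54 57 56
f 56 58 54
f 55 61 57
f 59 55 58
f 59 61 55
f 57 61 56
f 60 58 56
f 56 61 60
f 60 59 58
f 61 59 60
f 63 62 66
f 63 66 64
f 64 66 67
f 64 67 65
f 66 62 68
f 66 68 67
f 67 68 69
f 67 69 65
f 68 62 70
f 68 70 69
f 69 70 71
f 69 71 65
f 70 62 72
f 70 72 71
f 71 72 73
f 71 73 65
f 72 62 74
f 72 74 73
f 73 74 75
f 73 75 65
f 74 62 76
f 74 76 75
f 75 76 77
f 75 77 65
f 76 62 78
f 76 78 77
f 77 78 79
f 77 79 65
f 78 62 80
f 78 80 79
f 79 80 81
f 79 81 65
f 80 62 63
f 80 63 81
f 81 63 64
f 81 64 65
f 83 82 86
f 83 86 84
f 84 86 87
f 84 87 85
f 86 82 88
f 86 88 87
f 87 88 89
f 87 89 85
f 88 82 90
f 88 90 89
f 89 90 91
f 89 91 85
f 90 82 92
f 90 92 91
f 91 92 93
f 91 93 85
f 92 82 94
f 92 94 93
f 93 94 95
f 93 95 85
f 94 82 96
f 94 96 95
f 95 96 97
f 95 97 85
f 96 82 98
f 96 98 97
f 97 98 99
f 97 99 85
f 98 82 100
f 98 100 99
f 99 100 101
f 99 101 85
f 100 82 102
f 100 102 101
f 101 102 103
f 101 103 85
f 102 82 83
f 102 83 103
f 103 83 84
f 103 84 85



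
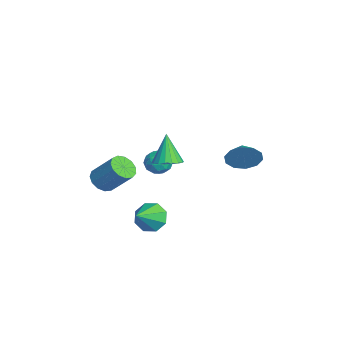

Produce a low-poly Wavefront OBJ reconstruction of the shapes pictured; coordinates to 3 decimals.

v 0.674 -0.113 -0.442
v 1.436 0.001 -0.19
v 1.044 -1.201 -1.07
v 1.806 -1.087 -0.818
v 1.229 -1.289 -0.287
v 1.001 -0.617 0.102
v 1.479 -0.583 -1.362
v 1.251 0.089 -0.973
v 1.933 -0.29 -0.759
v 1.778 -0.726 -0.094
v 0.702 -0.474 -1.166
v 0.547 -0.91 -0.501
v 1.023 0.04 -0.261
v 1.457 -1.24 -0.999
v 1.119 -1.358 -0.687
v 1.566 -1.292 -0.539
v 0.767 -0.323 -0.089
v 1.214 -0.257 0.059
v 1.093 -1.015 0.002
v 1.266 -0.943 -1.319
v 1.713 -0.877 -1.171
v 0.914 0.092 -0.721
v 1.361 0.158 -0.573
v 1.387 -0.185 -1.262
v 1.762 -0.065 -0.447
v 1.98 -0.704 -0.816
v 1.788 -0.408 -1.136
v 1.654 -0.013 -0.907
v 1.671 -0.321 -0.056
v 1.889 -0.961 -0.426
v 1.55 -1.079 -0.113
v 1.416 -0.684 0.115
v 1.964 -0.492 -0.391
v 0.591 -0.239 -0.834
v 0.809 -0.879 -1.204
v 1.064 -0.516 -1.375
v 0.93 -0.121 -1.147
v 0.5 -0.496 -0.444
v 0.718 -1.135 -0.813
v 0.826 -1.187 -0.353
v 0.692 -0.792 -0.124
v 0.516 -0.708 -0.869
v 2.349 3.698 0.043
v 2.622 4.152 0.915
v 1.271 3.782 0.337
v 2.538 4.6 0.48
v 2.382 4.704 -0.122
v 2.213 4.424 -0.661
v 2.096 3.866 -0.931
v 2.076 3.244 -0.829
v 2.159 2.796 -0.394
v 2.315 2.692 0.208
v 2.484 2.972 0.747
v 2.601 3.53 1.017
v 3.288 -0.352 0.598
v 3.848 -0.894 0.853
v 2.552 -0.328 2.262
v 4.009 -0.573 0.92
v 4.027 -0.209 0.923
v 3.899 0.127 0.861
v 3.65 0.368 0.747
v 3.329 0.467 0.604
v 3 0.403 0.459
v 2.728 0.19 0.342
v 2.567 -0.131 0.276
v 2.549 -0.496 0.273
v 2.677 -0.832 0.335
v 2.926 -1.073 0.448
v 3.247 -1.171 0.592
v 3.576 -1.107 0.736
v 3.011 -1.211 -3.66
v 3.356 -1.625 -4.454
v 4.209 -2.089 -2.68
v 3.693 -0.991 -4.298
v 3.63 -0.486 -3.769
v 3.205 -0.405 -3.175
v 2.665 -0.797 -2.866
v 2.328 -1.431 -3.022
v 2.391 -1.936 -3.551
v 2.816 -2.017 -4.144
v -1.079 -3.334 -3.241
v -0.354 -3.282 -3.662
v 0.384 -2.214 -2.26
v -0.341 -2.266 -1.839
v -0.617 -2.915 -3.803
v 0.121 -1.847 -2.402
v -1.026 -2.681 -3.766
v -0.289 -1.613 -2.365
v -1.452 -2.654 -3.562
v -0.715 -1.586 -2.161
v -1.76 -2.843 -3.256
v -1.022 -1.775 -1.855
v -1.852 -3.188 -2.945
v -1.114 -2.12 -1.544
v -1.698 -3.579 -2.728
v -0.96 -2.511 -1.327
v -1.347 -3.893 -2.674
v -0.609 -2.825 -1.272
v -0.912 -4.029 -2.799
v -0.174 -2.961 -1.398
v -0.529 -3.944 -3.065
v 0.209 -2.876 -1.664
v -0.321 -3.666 -3.386
v 0.417 -2.598 -1.985
f 1 38 17
f 38 12 41
f 17 41 6
f 38 41 17
f 1 17 13
f 17 6 18
f 13 18 2
f 17 18 13
f 1 13 22
f 13 2 23
f 22 23 8
f 13 23 22
f 1 22 34
f 22 8 37
f 34 37 11
f 22 37 34
f 1 34 38
f 34 11 42
f 38 42 12
f 34 42 38
f 2 18 29
f 18 6 32
f 29 32 10
f 18 32 29
f 6 41 19
f 41 12 40
f 19 40 5
f 41 40 19
f 12 42 39
f 42 11 35
f 39 35 3
f 42 35 39
f 11 37 36
f 37 8 24
f 36 24 7
f 37 24 36
f 8 23 28
f 23 2 25
f 28 25 9
f 23 25 28
f 4 30 16
f 30 10 31
f 16 31 5
f 30 31 16
f 4 16 14
f 16 5 15
f 14 15 3
f 16 15 14
f 4 14 21
f 14 3 20
f 21 20 7
f 14 20 21
f 4 21 26
f 21 7 27
f 26 27 9
f 21 27 26
f 4 26 30
f 26 9 33
f 30 33 10
f 26 33 30
f 5 31 19
f 31 10 32
f 19 32 6
f 31 32 19
f 3 15 39
f 15 5 40
f 39 40 12
f 15 40 39
f 7 20 36
f 20 3 35
f 36 35 11
f 20 35 36
f 9 27 28
f 27 7 24
f 28 24 8
f 27 24 28
f 10 33 29
f 33 9 25
f 29 25 2
f 33 25 29
f 44 43 46
f 44 46 45
f 46 43 47
f 46 47 45
f 47 43 48
f 47 48 45
f 48 43 49
f 48 49 45
f 49 43 50
f 49 50 45
f 50 43 51
f 50 51 45
f 51 43 52
f 51 52 45
f 52 43 53
f 52 53 45
f 53 43 54
f 53 54 45
f 54 43 44
f 54 44 45
f 56 55 58
f 56 58 57
f 58 55 59
f 58 59 57
f 59 55 60
f 59 60 57
f 60 55 61
f 60 61 57
f 61 55 62
f 61 62 57
f 62 55 63
f 62 63 57
f 63 55 64
f 63 64 57
f 64 55 65
f 64 65 57
f 65 55 66
f 65 66 57
f 66 55 67
f 66 67 57
f 67 55 68
f 67 68 57
f 68 55 69
f 68 69 57
f 69 55 70
f 69 70 57
f 70 55 56
f 70 56 57
f 72 71 74
f 72 74 73
f 74 71 75
f 74 75 73
f 75 71 76
f 75 76 73
f 76 71 77
f 76 77 73
f 77 71 78
f 77 78 73
f 78 71 79
f 78 79 73
f 79 71 80
f 79 80 73
f 80 71 72
f 80 72 73
f 82 81 85
f 82 85 83
f 83 85 86
f 83 86 84
f 85 81 87
f 85 87 86
f 86 87 88
f 86 88 84
f 87 81 89
f 87 89 88
f 88 89 90
f 88 90 84
f 89 81 91
f 89 91 90
f 90 91 92
f 90 92 84
f 91 81 93
f 91 93 92
f 92 93 94
f 92 94 84
f 93 81 95
f 93 95 94
f 94 95 96
f 94 96 84
f 95 81 97
f 95 97 96
f 96 97 98
f 96 98 84
f 97 81 99
f 97 99 98
f 98 99 100
f 98 100 84
f 99 81 101
f 99 101 100
f 100 101 102
f 100 102 84
f 101 81 103
f 101 103 102
f 102 103 104
f 102 104 84
f 103 81 82
f 103 82 104
f 104 82 83
f 104 83 84

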